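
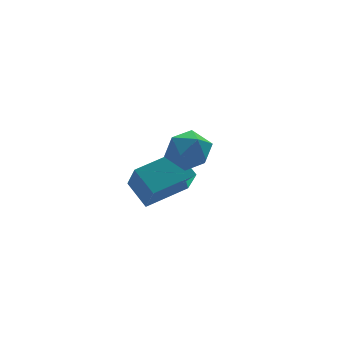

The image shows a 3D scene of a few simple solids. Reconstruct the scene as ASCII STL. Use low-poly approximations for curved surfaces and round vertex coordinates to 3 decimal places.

solid 
facet normal -0.955 -0.221 -0.197
outer loop
vertex -4.181 3.438 0.298
vertex -4.132 4.5 -1.13
vertex -3.792 2.419 -0.446
endloop
endfacet
facet normal -0.028 -0.596 0.802
outer loop
vertex -1.968 2.84 -0.07
vertex -4.181 3.438 0.298
vertex -3.792 2.419 -0.446
endloop
endfacet
facet normal -0.955 -0.221 -0.196
outer loop
vertex -3.792 2.419 -0.446
vertex -4.132 4.5 -1.13
vertex -3.744 3.481 -1.874
endloop
endfacet
facet normal 0.294 -0.772 -0.564
outer loop
vertex -3.744 3.481 -1.874
vertex -1.968 2.84 -0.07
vertex -3.792 2.419 -0.446
endloop
endfacet
facet normal -0.294 0.772 0.564
outer loop
vertex -4.181 3.438 0.298
vertex -2.308 4.921 -0.754
vertex -4.132 4.5 -1.13
endloop
endfacet
facet normal -0.028 -0.596 0.802
outer loop
vertex -2.356 3.859 0.674
vertex -4.181 3.438 0.298
vertex -1.968 2.84 -0.07
endloop
endfacet
facet normal -0.294 0.772 0.564
outer loop
vertex -2.356 3.859 0.674
vertex -2.308 4.921 -0.754
vertex -4.181 3.438 0.298
endloop
endfacet
facet normal 0.028 0.596 -0.802
outer loop
vertex -4.132 4.5 -1.13
vertex -2.308 4.921 -0.754
vertex -3.744 3.481 -1.874
endloop
endfacet
facet normal 0.294 -0.772 -0.564
outer loop
vertex -1.919 3.902 -1.498
vertex -1.968 2.84 -0.07
vertex -3.744 3.481 -1.874
endloop
endfacet
facet normal 0.028 0.596 -0.802
outer loop
vertex -3.744 3.481 -1.874
vertex -2.308 4.921 -0.754
vertex -1.919 3.902 -1.498
endloop
endfacet
facet normal 0.955 0.220 0.197
outer loop
vertex -1.919 3.902 -1.498
vertex -2.356 3.859 0.674
vertex -1.968 2.84 -0.07
endloop
endfacet
facet normal 0.955 0.221 0.197
outer loop
vertex -2.308 4.921 -0.754
vertex -2.356 3.859 0.674
vertex -1.919 3.902 -1.498
endloop
endfacet
facet normal -0.664 0.615 -0.426
outer loop
vertex -3.585 0.119 2.674
vertex -4.253 -0.21 3.24
vertex -3.739 0.526 3.502
endloop
endfacet
facet normal -0.009 0.897 -0.442
outer loop
vertex -3.585 0.119 2.674
vertex -3.739 0.526 3.502
vertex -2.863 0.388 3.205
endloop
endfacet
facet normal 0.417 0.444 -0.793
outer loop
vertex -3.585 0.119 2.674
vertex -2.863 0.388 3.205
vertex -2.835 -0.434 2.759
endloop
endfacet
facet normal 0.026 -0.117 -0.993
outer loop
vertex -3.585 0.119 2.674
vertex -2.835 -0.434 2.759
vertex -3.695 -0.804 2.78
endloop
endfacet
facet normal -0.643 -0.011 -0.766
outer loop
vertex -3.585 0.119 2.674
vertex -3.695 -0.804 2.78
vertex -4.253 -0.21 3.24
endloop
endfacet
facet normal 0.227 0.946 0.230
outer loop
vertex -2.863 0.388 3.205
vertex -3.739 0.526 3.502
vertex -3.085 0.224 4.1
endloop
endfacet
facet normal -0.833 0.491 0.256
outer loop
vertex -3.739 0.526 3.502
vertex -4.253 -0.21 3.24
vertex -3.945 -0.146 4.121
endloop
endfacet
facet normal -0.800 -0.523 -0.294
outer loop
vertex -4.253 -0.21 3.24
vertex -3.695 -0.804 2.78
vertex -3.917 -0.968 3.675
endloop
endfacet
facet normal 0.283 -0.695 -0.661
outer loop
vertex -3.695 -0.804 2.78
vertex -2.835 -0.434 2.759
vertex -3.041 -1.106 3.378
endloop
endfacet
facet normal 0.917 0.214 -0.336
outer loop
vertex -2.835 -0.434 2.759
vertex -2.863 0.388 3.205
vertex -2.527 -0.37 3.64
endloop
endfacet
facet normal -0.026 0.117 0.993
outer loop
vertex -3.195 -0.699 4.206
vertex -3.085 0.224 4.1
vertex -3.945 -0.146 4.121
endloop
endfacet
facet normal -0.417 -0.444 0.793
outer loop
vertex -3.195 -0.699 4.206
vertex -3.945 -0.146 4.121
vertex -3.917 -0.968 3.675
endloop
endfacet
facet normal 0.009 -0.897 0.442
outer loop
vertex -3.195 -0.699 4.206
vertex -3.917 -0.968 3.675
vertex -3.041 -1.106 3.378
endloop
endfacet
facet normal 0.664 -0.615 0.426
outer loop
vertex -3.195 -0.699 4.206
vertex -3.041 -1.106 3.378
vertex -2.527 -0.37 3.64
endloop
endfacet
facet normal 0.643 0.011 0.766
outer loop
vertex -3.195 -0.699 4.206
vertex -2.527 -0.37 3.64
vertex -3.085 0.224 4.1
endloop
endfacet
facet normal -0.283 0.695 0.661
outer loop
vertex -3.945 -0.146 4.121
vertex -3.085 0.224 4.1
vertex -3.739 0.526 3.502
endloop
endfacet
facet normal -0.917 -0.214 0.336
outer loop
vertex -3.917 -0.968 3.675
vertex -3.945 -0.146 4.121
vertex -4.253 -0.21 3.24
endloop
endfacet
facet normal -0.227 -0.946 -0.230
outer loop
vertex -3.041 -1.106 3.378
vertex -3.917 -0.968 3.675
vertex -3.695 -0.804 2.78
endloop
endfacet
facet normal 0.833 -0.491 -0.256
outer loop
vertex -2.527 -0.37 3.64
vertex -3.041 -1.106 3.378
vertex -2.835 -0.434 2.759
endloop
endfacet
facet normal 0.800 0.523 0.294
outer loop
vertex -3.085 0.224 4.1
vertex -2.527 -0.37 3.64
vertex -2.863 0.388 3.205
endloop
endfacet

endsolid


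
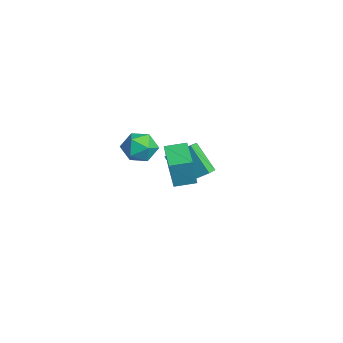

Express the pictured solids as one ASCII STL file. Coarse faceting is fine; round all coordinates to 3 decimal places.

solid 
facet normal -0.984 -0.024 0.177
outer loop
vertex -2.787 0.273 0.204
vertex -2.858 -0.707 -0.322
vertex -2.662 -0.676 0.774
endloop
endfacet
facet normal -0.641 0.331 0.692
outer loop
vertex -2.787 0.273 0.204
vertex -2.662 -0.676 0.774
vertex -1.992 0.191 0.98
endloop
endfacet
facet normal -0.290 0.874 0.389
outer loop
vertex -2.787 0.273 0.204
vertex -1.992 0.191 0.98
vertex -1.774 0.695 0.011
endloop
endfacet
facet normal -0.415 0.854 -0.313
outer loop
vertex -2.787 0.273 0.204
vertex -1.774 0.695 0.011
vertex -2.309 0.14 -0.794
endloop
endfacet
facet normal -0.844 0.300 -0.444
outer loop
vertex -2.787 0.273 0.204
vertex -2.309 0.14 -0.794
vertex -2.858 -0.707 -0.322
endloop
endfacet
facet normal -0.160 -0.109 0.981
outer loop
vertex -1.992 0.191 0.98
vertex -2.662 -0.676 0.774
vertex -1.571 -0.84 0.934
endloop
endfacet
facet normal -0.714 -0.684 0.147
outer loop
vertex -2.662 -0.676 0.774
vertex -2.858 -0.707 -0.322
vertex -2.106 -1.395 0.129
endloop
endfacet
facet normal -0.489 -0.161 -0.858
outer loop
vertex -2.858 -0.707 -0.322
vertex -2.309 0.14 -0.794
vertex -1.888 -0.891 -0.84
endloop
endfacet
facet normal 0.205 0.737 -0.644
outer loop
vertex -2.309 0.14 -0.794
vertex -1.774 0.695 0.011
vertex -1.218 -0.024 -0.634
endloop
endfacet
facet normal 0.409 0.769 0.492
outer loop
vertex -1.774 0.695 0.011
vertex -1.992 0.191 0.98
vertex -1.022 0.007 0.462
endloop
endfacet
facet normal 0.415 -0.854 0.313
outer loop
vertex -1.093 -0.973 -0.064
vertex -1.571 -0.84 0.934
vertex -2.106 -1.395 0.129
endloop
endfacet
facet normal 0.290 -0.874 -0.389
outer loop
vertex -1.093 -0.973 -0.064
vertex -2.106 -1.395 0.129
vertex -1.888 -0.891 -0.84
endloop
endfacet
facet normal 0.641 -0.331 -0.692
outer loop
vertex -1.093 -0.973 -0.064
vertex -1.888 -0.891 -0.84
vertex -1.218 -0.024 -0.634
endloop
endfacet
facet normal 0.984 0.024 -0.177
outer loop
vertex -1.093 -0.973 -0.064
vertex -1.218 -0.024 -0.634
vertex -1.022 0.007 0.462
endloop
endfacet
facet normal 0.844 -0.300 0.444
outer loop
vertex -1.093 -0.973 -0.064
vertex -1.022 0.007 0.462
vertex -1.571 -0.84 0.934
endloop
endfacet
facet normal -0.205 -0.737 0.644
outer loop
vertex -2.106 -1.395 0.129
vertex -1.571 -0.84 0.934
vertex -2.662 -0.676 0.774
endloop
endfacet
facet normal -0.409 -0.769 -0.492
outer loop
vertex -1.888 -0.891 -0.84
vertex -2.106 -1.395 0.129
vertex -2.858 -0.707 -0.322
endloop
endfacet
facet normal 0.160 0.109 -0.981
outer loop
vertex -1.218 -0.024 -0.634
vertex -1.888 -0.891 -0.84
vertex -2.309 0.14 -0.794
endloop
endfacet
facet normal 0.714 0.684 -0.147
outer loop
vertex -1.022 0.007 0.462
vertex -1.218 -0.024 -0.634
vertex -1.774 0.695 0.011
endloop
endfacet
facet normal 0.489 0.161 0.858
outer loop
vertex -1.571 -0.84 0.934
vertex -1.022 0.007 0.462
vertex -1.992 0.191 0.98
endloop
endfacet
facet normal -0.988 0.035 0.148
outer loop
vertex 2.554 0.22 2.622
vertex 2.624 1.414 2.807
vertex 2.31 0.496 0.932
endloop
endfacet
facet normal -0.058 -0.987 -0.153
outer loop
vertex 4.296 0.426 0.633
vertex 2.554 0.22 2.622
vertex 2.31 0.496 0.932
endloop
endfacet
facet normal -0.988 0.034 0.149
outer loop
vertex 2.31 0.496 0.932
vertex 2.624 1.414 2.807
vertex 2.379 1.69 1.116
endloop
endfacet
facet normal -0.142 0.159 -0.977
outer loop
vertex 2.379 1.69 1.116
vertex 4.296 0.426 0.633
vertex 2.31 0.496 0.932
endloop
endfacet
facet normal 0.141 -0.160 0.977
outer loop
vertex 2.554 0.22 2.622
vertex 4.61 1.344 2.508
vertex 2.624 1.414 2.807
endloop
endfacet
facet normal -0.058 -0.987 -0.153
outer loop
vertex 4.541 0.15 2.324
vertex 2.554 0.22 2.622
vertex 4.296 0.426 0.633
endloop
endfacet
facet normal 0.141 -0.159 0.977
outer loop
vertex 4.541 0.15 2.324
vertex 4.61 1.344 2.508
vertex 2.554 0.22 2.622
endloop
endfacet
facet normal 0.058 0.987 0.153
outer loop
vertex 2.624 1.414 2.807
vertex 4.61 1.344 2.508
vertex 2.379 1.69 1.116
endloop
endfacet
facet normal -0.141 0.160 -0.977
outer loop
vertex 4.366 1.62 0.818
vertex 4.296 0.426 0.633
vertex 2.379 1.69 1.116
endloop
endfacet
facet normal 0.058 0.987 0.153
outer loop
vertex 2.379 1.69 1.116
vertex 4.61 1.344 2.508
vertex 4.366 1.62 0.818
endloop
endfacet
facet normal 0.988 -0.035 -0.149
outer loop
vertex 4.366 1.62 0.818
vertex 4.541 0.15 2.324
vertex 4.296 0.426 0.633
endloop
endfacet
facet normal 0.988 -0.034 -0.148
outer loop
vertex 4.61 1.344 2.508
vertex 4.541 0.15 2.324
vertex 4.366 1.62 0.818
endloop
endfacet
facet normal -0.497 -0.396 0.772
outer loop
vertex -2.974 2.631 -0.704
vertex -3.635 3.097 -0.89
vertex -3.608 1.294 -1.798
endloop
endfacet
facet normal 0.797 -0.561 0.224
outer loop
vertex -2.545 2.143 -3.45
vertex -2.974 2.631 -0.704
vertex -3.608 1.294 -1.798
endloop
endfacet
facet normal -0.497 -0.396 0.772
outer loop
vertex -3.608 1.294 -1.798
vertex -3.635 3.097 -0.89
vertex -4.269 1.76 -1.984
endloop
endfacet
facet normal -0.345 -0.726 -0.595
outer loop
vertex -4.269 1.76 -1.984
vertex -2.545 2.143 -3.45
vertex -3.608 1.294 -1.798
endloop
endfacet
facet normal 0.345 0.726 0.595
outer loop
vertex -2.974 2.631 -0.704
vertex -2.572 3.946 -2.542
vertex -3.635 3.097 -0.89
endloop
endfacet
facet normal 0.797 -0.561 0.224
outer loop
vertex -1.911 3.48 -2.356
vertex -2.974 2.631 -0.704
vertex -2.545 2.143 -3.45
endloop
endfacet
facet normal 0.345 0.726 0.595
outer loop
vertex -1.911 3.48 -2.356
vertex -2.572 3.946 -2.542
vertex -2.974 2.631 -0.704
endloop
endfacet
facet normal -0.797 0.561 -0.224
outer loop
vertex -3.635 3.097 -0.89
vertex -2.572 3.946 -2.542
vertex -4.269 1.76 -1.984
endloop
endfacet
facet normal -0.345 -0.726 -0.595
outer loop
vertex -3.206 2.609 -3.636
vertex -2.545 2.143 -3.45
vertex -4.269 1.76 -1.984
endloop
endfacet
facet normal -0.797 0.561 -0.224
outer loop
vertex -4.269 1.76 -1.984
vertex -2.572 3.946 -2.542
vertex -3.206 2.609 -3.636
endloop
endfacet
facet normal 0.497 0.396 -0.772
outer loop
vertex -3.206 2.609 -3.636
vertex -1.911 3.48 -2.356
vertex -2.545 2.143 -3.45
endloop
endfacet
facet normal 0.497 0.396 -0.772
outer loop
vertex -2.572 3.946 -2.542
vertex -1.911 3.48 -2.356
vertex -3.206 2.609 -3.636
endloop
endfacet

endsolid


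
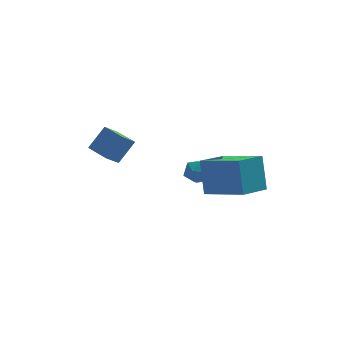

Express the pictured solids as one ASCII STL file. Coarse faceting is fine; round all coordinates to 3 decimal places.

solid 
facet normal -0.691 0.640 -0.337
outer loop
vertex 1.015 -1.713 -1.263
vertex 2.213 -0.646 -1.693
vertex 1.108 -2.486 -2.919
endloop
endfacet
facet normal -0.721 -0.642 0.259
outer loop
vertex 2.607 -3.874 -2.187
vertex 1.015 -1.713 -1.263
vertex 1.108 -2.486 -2.919
endloop
endfacet
facet normal -0.691 0.640 -0.337
outer loop
vertex 1.108 -2.486 -2.919
vertex 2.213 -0.646 -1.693
vertex 2.306 -1.419 -3.349
endloop
endfacet
facet normal 0.051 -0.422 -0.905
outer loop
vertex 2.306 -1.419 -3.349
vertex 2.607 -3.874 -2.187
vertex 1.108 -2.486 -2.919
endloop
endfacet
facet normal -0.051 0.422 0.905
outer loop
vertex 1.015 -1.713 -1.263
vertex 3.712 -2.034 -0.961
vertex 2.213 -0.646 -1.693
endloop
endfacet
facet normal -0.721 -0.642 0.259
outer loop
vertex 2.514 -3.101 -0.531
vertex 1.015 -1.713 -1.263
vertex 2.607 -3.874 -2.187
endloop
endfacet
facet normal -0.051 0.422 0.905
outer loop
vertex 2.514 -3.101 -0.531
vertex 3.712 -2.034 -0.961
vertex 1.015 -1.713 -1.263
endloop
endfacet
facet normal 0.721 0.642 -0.259
outer loop
vertex 2.213 -0.646 -1.693
vertex 3.712 -2.034 -0.961
vertex 2.306 -1.419 -3.349
endloop
endfacet
facet normal 0.051 -0.422 -0.905
outer loop
vertex 3.805 -2.807 -2.617
vertex 2.607 -3.874 -2.187
vertex 2.306 -1.419 -3.349
endloop
endfacet
facet normal 0.721 0.642 -0.259
outer loop
vertex 2.306 -1.419 -3.349
vertex 3.712 -2.034 -0.961
vertex 3.805 -2.807 -2.617
endloop
endfacet
facet normal 0.691 -0.640 0.337
outer loop
vertex 3.805 -2.807 -2.617
vertex 2.514 -3.101 -0.531
vertex 2.607 -3.874 -2.187
endloop
endfacet
facet normal 0.691 -0.640 0.337
outer loop
vertex 3.712 -2.034 -0.961
vertex 2.514 -3.101 -0.531
vertex 3.805 -2.807 -2.617
endloop
endfacet
facet normal -0.553 0.829 0.078
outer loop
vertex -2.832 1.983 -0.983
vertex -2.228 2.445 -1.616
vertex -3.62 1.557 -2.045
endloop
endfacet
facet normal -0.610 -0.467 0.640
outer loop
vertex -2.912 0.495 -2.144
vertex -2.832 1.983 -0.983
vertex -3.62 1.557 -2.045
endloop
endfacet
facet normal -0.553 0.830 0.078
outer loop
vertex -3.62 1.557 -2.045
vertex -2.228 2.445 -1.616
vertex -3.016 2.019 -2.679
endloop
endfacet
facet normal -0.567 -0.307 -0.764
outer loop
vertex -3.016 2.019 -2.679
vertex -2.912 0.495 -2.144
vertex -3.62 1.557 -2.045
endloop
endfacet
facet normal 0.567 0.307 0.765
outer loop
vertex -2.832 1.983 -0.983
vertex -1.52 1.383 -1.715
vertex -2.228 2.445 -1.616
endloop
endfacet
facet normal -0.611 -0.466 0.640
outer loop
vertex -2.124 0.921 -1.081
vertex -2.832 1.983 -0.983
vertex -2.912 0.495 -2.144
endloop
endfacet
facet normal 0.567 0.307 0.764
outer loop
vertex -2.124 0.921 -1.081
vertex -1.52 1.383 -1.715
vertex -2.832 1.983 -0.983
endloop
endfacet
facet normal 0.611 0.467 -0.640
outer loop
vertex -2.228 2.445 -1.616
vertex -1.52 1.383 -1.715
vertex -3.016 2.019 -2.679
endloop
endfacet
facet normal -0.567 -0.307 -0.765
outer loop
vertex -2.308 0.957 -2.777
vertex -2.912 0.495 -2.144
vertex -3.016 2.019 -2.679
endloop
endfacet
facet normal 0.611 0.466 -0.640
outer loop
vertex -3.016 2.019 -2.679
vertex -1.52 1.383 -1.715
vertex -2.308 0.957 -2.777
endloop
endfacet
facet normal 0.553 -0.829 -0.078
outer loop
vertex -2.308 0.957 -2.777
vertex -2.124 0.921 -1.081
vertex -2.912 0.495 -2.144
endloop
endfacet
facet normal 0.553 -0.830 -0.078
outer loop
vertex -1.52 1.383 -1.715
vertex -2.124 0.921 -1.081
vertex -2.308 0.957 -2.777
endloop
endfacet
facet normal -0.061 0.470 0.881
outer loop
vertex 1.388 0.847 -2.862
vertex 0.756 0.48 -2.71
vertex 1.413 0.189 -2.509
endloop
endfacet
facet normal 0.618 0.390 0.682
outer loop
vertex 1.388 0.847 -2.862
vertex 1.413 0.189 -2.509
vertex 1.908 0.344 -3.046
endloop
endfacet
facet normal 0.703 0.709 0.048
outer loop
vertex 1.388 0.847 -2.862
vertex 1.908 0.344 -3.046
vertex 1.555 0.73 -3.58
endloop
endfacet
facet normal 0.075 0.987 -0.143
outer loop
vertex 1.388 0.847 -2.862
vertex 1.555 0.73 -3.58
vertex 0.843 0.814 -3.372
endloop
endfacet
facet normal -0.398 0.839 0.371
outer loop
vertex 1.388 0.847 -2.862
vertex 0.843 0.814 -3.372
vertex 0.756 0.48 -2.71
endloop
endfacet
facet normal 0.742 -0.307 0.596
outer loop
vertex 1.908 0.344 -3.046
vertex 1.413 0.189 -2.509
vertex 1.597 -0.334 -3.008
endloop
endfacet
facet normal -0.359 -0.176 0.917
outer loop
vertex 1.413 0.189 -2.509
vertex 0.756 0.48 -2.71
vertex 0.885 -0.25 -2.8
endloop
endfacet
facet normal -0.903 0.419 0.093
outer loop
vertex 0.756 0.48 -2.71
vertex 0.843 0.814 -3.372
vertex 0.532 0.136 -3.334
endloop
endfacet
facet normal -0.139 0.658 -0.740
outer loop
vertex 0.843 0.814 -3.372
vertex 1.555 0.73 -3.58
vertex 1.027 0.291 -3.871
endloop
endfacet
facet normal 0.878 0.208 -0.430
outer loop
vertex 1.555 0.73 -3.58
vertex 1.908 0.344 -3.046
vertex 1.684 -0.0 -3.67
endloop
endfacet
facet normal -0.075 -0.987 0.143
outer loop
vertex 1.052 -0.367 -3.518
vertex 1.597 -0.334 -3.008
vertex 0.885 -0.25 -2.8
endloop
endfacet
facet normal -0.703 -0.709 -0.048
outer loop
vertex 1.052 -0.367 -3.518
vertex 0.885 -0.25 -2.8
vertex 0.532 0.136 -3.334
endloop
endfacet
facet normal -0.618 -0.390 -0.682
outer loop
vertex 1.052 -0.367 -3.518
vertex 0.532 0.136 -3.334
vertex 1.027 0.291 -3.871
endloop
endfacet
facet normal 0.061 -0.470 -0.881
outer loop
vertex 1.052 -0.367 -3.518
vertex 1.027 0.291 -3.871
vertex 1.684 -0.0 -3.67
endloop
endfacet
facet normal 0.398 -0.839 -0.371
outer loop
vertex 1.052 -0.367 -3.518
vertex 1.684 -0.0 -3.67
vertex 1.597 -0.334 -3.008
endloop
endfacet
facet normal 0.139 -0.658 0.740
outer loop
vertex 0.885 -0.25 -2.8
vertex 1.597 -0.334 -3.008
vertex 1.413 0.189 -2.509
endloop
endfacet
facet normal -0.878 -0.208 0.430
outer loop
vertex 0.532 0.136 -3.334
vertex 0.885 -0.25 -2.8
vertex 0.756 0.48 -2.71
endloop
endfacet
facet normal -0.742 0.307 -0.596
outer loop
vertex 1.027 0.291 -3.871
vertex 0.532 0.136 -3.334
vertex 0.843 0.814 -3.372
endloop
endfacet
facet normal 0.359 0.176 -0.917
outer loop
vertex 1.684 -0.0 -3.67
vertex 1.027 0.291 -3.871
vertex 1.555 0.73 -3.58
endloop
endfacet
facet normal 0.903 -0.419 -0.093
outer loop
vertex 1.597 -0.334 -3.008
vertex 1.684 -0.0 -3.67
vertex 1.908 0.344 -3.046
endloop
endfacet

endsolid


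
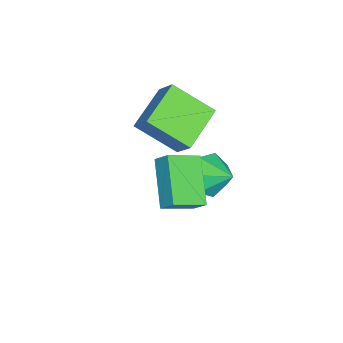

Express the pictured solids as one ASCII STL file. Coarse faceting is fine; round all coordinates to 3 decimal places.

solid 
facet normal -0.334 -0.813 -0.478
outer loop
vertex -2.217 1.64 -0.444
vertex -2.859 2.186 -0.924
vertex -1.95 1.96 -1.175
endloop
endfacet
facet normal 0.913 0.125 0.388
outer loop
vertex -2.217 1.64 -0.444
vertex -1.95 1.96 -1.175
vertex -2.461 3.154 -0.356
endloop
endfacet
facet normal -0.334 -0.813 -0.478
outer loop
vertex -1.95 1.96 -1.175
vertex -2.859 2.186 -0.924
vertex -2.367 2.45 -1.717
endloop
endfacet
facet normal 0.844 0.498 -0.199
outer loop
vertex -1.95 1.96 -1.175
vertex -2.367 2.45 -1.717
vertex -2.461 3.154 -0.356
endloop
endfacet
facet normal -0.334 -0.812 -0.478
outer loop
vertex -2.367 2.45 -1.717
vertex -2.859 2.186 -0.924
vertex -3.155 2.742 -1.662
endloop
endfacet
facet normal 0.288 0.858 -0.424
outer loop
vertex -2.367 2.45 -1.717
vertex -3.155 2.742 -1.662
vertex -2.461 3.154 -0.356
endloop
endfacet
facet normal -0.334 -0.812 -0.478
outer loop
vertex -3.155 2.742 -1.662
vertex -2.859 2.186 -0.924
vertex -3.72 2.615 -1.051
endloop
endfacet
facet normal -0.336 0.935 -0.116
outer loop
vertex -3.155 2.742 -1.662
vertex -3.72 2.615 -1.051
vertex -2.461 3.154 -0.356
endloop
endfacet
facet normal -0.335 -0.813 -0.477
outer loop
vertex -3.72 2.615 -1.051
vertex -2.859 2.186 -0.924
vertex -3.636 2.166 -0.345
endloop
endfacet
facet normal -0.558 0.669 0.492
outer loop
vertex -3.72 2.615 -1.051
vertex -3.636 2.166 -0.345
vertex -2.461 3.154 -0.356
endloop
endfacet
facet normal -0.335 -0.813 -0.477
outer loop
vertex -3.636 2.166 -0.345
vertex -2.859 2.186 -0.924
vertex -2.968 1.732 -0.074
endloop
endfacet
facet normal -0.212 0.262 0.942
outer loop
vertex -3.636 2.166 -0.345
vertex -2.968 1.732 -0.074
vertex -2.461 3.154 -0.356
endloop
endfacet
facet normal -0.335 -0.813 -0.477
outer loop
vertex -2.968 1.732 -0.074
vertex -2.859 2.186 -0.924
vertex -2.217 1.64 -0.444
endloop
endfacet
facet normal 0.444 0.019 0.896
outer loop
vertex -2.968 1.732 -0.074
vertex -2.217 1.64 -0.444
vertex -2.461 3.154 -0.356
endloop
endfacet
facet normal -0.413 -0.518 -0.749
outer loop
vertex -1.518 -0.299 2.658
vertex -3.257 0.141 3.313
vertex -1.527 1.307 1.553
endloop
endfacet
facet normal 0.911 -0.231 -0.343
outer loop
vertex -1.023 1.939 2.467
vertex -1.518 -0.299 2.658
vertex -1.527 1.307 1.553
endloop
endfacet
facet normal -0.413 -0.517 -0.749
outer loop
vertex -1.527 1.307 1.553
vertex -3.257 0.141 3.313
vertex -3.266 1.748 2.208
endloop
endfacet
facet normal -0.005 0.824 -0.567
outer loop
vertex -3.266 1.748 2.208
vertex -1.023 1.939 2.467
vertex -1.527 1.307 1.553
endloop
endfacet
facet normal 0.005 -0.824 0.567
outer loop
vertex -1.518 -0.299 2.658
vertex -2.753 0.773 4.227
vertex -3.257 0.141 3.313
endloop
endfacet
facet normal 0.911 -0.231 -0.343
outer loop
vertex -1.014 0.332 3.572
vertex -1.518 -0.299 2.658
vertex -1.023 1.939 2.467
endloop
endfacet
facet normal 0.004 -0.824 0.566
outer loop
vertex -1.014 0.332 3.572
vertex -2.753 0.773 4.227
vertex -1.518 -0.299 2.658
endloop
endfacet
facet normal -0.911 0.231 0.343
outer loop
vertex -3.257 0.141 3.313
vertex -2.753 0.773 4.227
vertex -3.266 1.748 2.208
endloop
endfacet
facet normal -0.005 0.824 -0.566
outer loop
vertex -2.762 2.379 3.122
vertex -1.023 1.939 2.467
vertex -3.266 1.748 2.208
endloop
endfacet
facet normal -0.911 0.231 0.343
outer loop
vertex -3.266 1.748 2.208
vertex -2.753 0.773 4.227
vertex -2.762 2.379 3.122
endloop
endfacet
facet normal 0.413 0.518 0.749
outer loop
vertex -2.762 2.379 3.122
vertex -1.014 0.332 3.572
vertex -1.023 1.939 2.467
endloop
endfacet
facet normal 0.413 0.518 0.749
outer loop
vertex -2.753 0.773 4.227
vertex -1.014 0.332 3.572
vertex -2.762 2.379 3.122
endloop
endfacet
facet normal -0.765 -0.324 0.556
outer loop
vertex 0.247 1.467 3.158
vertex -0.571 2.422 2.588
vertex 0.044 0.944 2.574
endloop
endfacet
facet normal 0.592 -0.692 0.413
outer loop
vertex 1.591 1.598 1.452
vertex 0.247 1.467 3.158
vertex 0.044 0.944 2.574
endloop
endfacet
facet normal -0.765 -0.324 0.556
outer loop
vertex 0.044 0.944 2.574
vertex -0.571 2.422 2.588
vertex -0.774 1.899 2.004
endloop
endfacet
facet normal -0.251 -0.645 -0.722
outer loop
vertex -0.774 1.899 2.004
vertex 1.591 1.598 1.452
vertex 0.044 0.944 2.574
endloop
endfacet
facet normal 0.251 0.645 0.722
outer loop
vertex 0.247 1.467 3.158
vertex 0.976 3.076 1.466
vertex -0.571 2.422 2.588
endloop
endfacet
facet normal 0.592 -0.692 0.413
outer loop
vertex 1.794 2.121 2.036
vertex 0.247 1.467 3.158
vertex 1.591 1.598 1.452
endloop
endfacet
facet normal 0.251 0.645 0.722
outer loop
vertex 1.794 2.121 2.036
vertex 0.976 3.076 1.466
vertex 0.247 1.467 3.158
endloop
endfacet
facet normal -0.592 0.692 -0.413
outer loop
vertex -0.571 2.422 2.588
vertex 0.976 3.076 1.466
vertex -0.774 1.899 2.004
endloop
endfacet
facet normal -0.251 -0.645 -0.722
outer loop
vertex 0.773 2.553 0.882
vertex 1.591 1.598 1.452
vertex -0.774 1.899 2.004
endloop
endfacet
facet normal -0.592 0.692 -0.413
outer loop
vertex -0.774 1.899 2.004
vertex 0.976 3.076 1.466
vertex 0.773 2.553 0.882
endloop
endfacet
facet normal 0.765 0.324 -0.556
outer loop
vertex 0.773 2.553 0.882
vertex 1.794 2.121 2.036
vertex 1.591 1.598 1.452
endloop
endfacet
facet normal 0.765 0.324 -0.556
outer loop
vertex 0.976 3.076 1.466
vertex 1.794 2.121 2.036
vertex 0.773 2.553 0.882
endloop
endfacet

endsolid


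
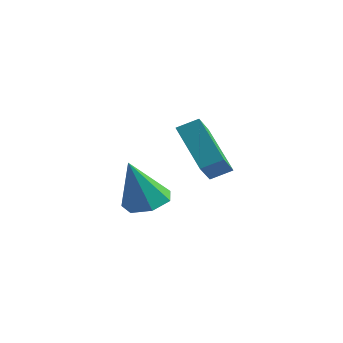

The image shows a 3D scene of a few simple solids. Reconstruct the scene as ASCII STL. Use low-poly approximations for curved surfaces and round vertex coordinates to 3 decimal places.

solid 
facet normal -0.718 0.276 0.639
outer loop
vertex 0.967 0.031 2.585
vertex 0.597 1.009 1.746
vertex 0.398 -0.525 2.186
endloop
endfacet
facet normal 0.275 -0.730 0.626
outer loop
vertex 1.963 -1.129 0.794
vertex 0.967 0.031 2.585
vertex 0.398 -0.525 2.186
endloop
endfacet
facet normal -0.718 0.276 0.639
outer loop
vertex 0.398 -0.525 2.186
vertex 0.597 1.009 1.746
vertex 0.028 0.452 1.348
endloop
endfacet
facet normal -0.639 -0.626 -0.447
outer loop
vertex 0.028 0.452 1.348
vertex 1.963 -1.129 0.794
vertex 0.398 -0.525 2.186
endloop
endfacet
facet normal 0.639 0.626 0.447
outer loop
vertex 0.967 0.031 2.585
vertex 2.162 0.405 0.354
vertex 0.597 1.009 1.746
endloop
endfacet
facet normal 0.276 -0.729 0.626
outer loop
vertex 2.532 -0.572 1.192
vertex 0.967 0.031 2.585
vertex 1.963 -1.129 0.794
endloop
endfacet
facet normal 0.639 0.626 0.447
outer loop
vertex 2.532 -0.572 1.192
vertex 2.162 0.405 0.354
vertex 0.967 0.031 2.585
endloop
endfacet
facet normal -0.276 0.729 -0.626
outer loop
vertex 0.597 1.009 1.746
vertex 2.162 0.405 0.354
vertex 0.028 0.452 1.348
endloop
endfacet
facet normal -0.639 -0.626 -0.447
outer loop
vertex 1.593 -0.151 -0.045
vertex 1.963 -1.129 0.794
vertex 0.028 0.452 1.348
endloop
endfacet
facet normal -0.275 0.730 -0.625
outer loop
vertex 0.028 0.452 1.348
vertex 2.162 0.405 0.354
vertex 1.593 -0.151 -0.045
endloop
endfacet
facet normal 0.718 -0.277 -0.639
outer loop
vertex 1.593 -0.151 -0.045
vertex 2.532 -0.572 1.192
vertex 1.963 -1.129 0.794
endloop
endfacet
facet normal 0.718 -0.276 -0.639
outer loop
vertex 2.162 0.405 0.354
vertex 2.532 -0.572 1.192
vertex 1.593 -0.151 -0.045
endloop
endfacet
facet normal 0.104 0.345 -0.933
outer loop
vertex -1.418 1.332 -2.237
vertex -2.356 1.156 -2.407
vertex -1.945 1.964 -2.062
endloop
endfacet
facet normal 0.678 0.394 0.620
outer loop
vertex -1.418 1.332 -2.237
vertex -1.945 1.964 -2.062
vertex -2.584 0.404 -0.373
endloop
endfacet
facet normal 0.104 0.346 -0.933
outer loop
vertex -1.945 1.964 -2.062
vertex -2.356 1.156 -2.407
vertex -2.782 1.988 -2.146
endloop
endfacet
facet normal -0.046 0.742 0.668
outer loop
vertex -1.945 1.964 -2.062
vertex -2.782 1.988 -2.146
vertex -2.584 0.404 -0.373
endloop
endfacet
facet normal 0.104 0.346 -0.932
outer loop
vertex -2.782 1.988 -2.146
vertex -2.356 1.156 -2.407
vertex -3.299 1.386 -2.427
endloop
endfacet
facet normal -0.765 0.435 0.474
outer loop
vertex -2.782 1.988 -2.146
vertex -3.299 1.386 -2.427
vertex -2.584 0.404 -0.373
endloop
endfacet
facet normal 0.104 0.345 -0.933
outer loop
vertex -3.299 1.386 -2.427
vertex -2.356 1.156 -2.407
vertex -3.106 0.611 -2.692
endloop
endfacet
facet normal -0.937 -0.296 0.184
outer loop
vertex -3.299 1.386 -2.427
vertex -3.106 0.611 -2.692
vertex -2.584 0.404 -0.373
endloop
endfacet
facet normal 0.104 0.345 -0.933
outer loop
vertex -3.106 0.611 -2.692
vertex -2.356 1.156 -2.407
vertex -2.348 0.246 -2.743
endloop
endfacet
facet normal -0.433 -0.901 0.017
outer loop
vertex -3.106 0.611 -2.692
vertex -2.348 0.246 -2.743
vertex -2.584 0.404 -0.373
endloop
endfacet
facet normal 0.104 0.345 -0.933
outer loop
vertex -2.348 0.246 -2.743
vertex -2.356 1.156 -2.407
vertex -1.597 0.568 -2.54
endloop
endfacet
facet normal 0.370 -0.924 0.098
outer loop
vertex -2.348 0.246 -2.743
vertex -1.597 0.568 -2.54
vertex -2.584 0.404 -0.373
endloop
endfacet
facet normal 0.104 0.345 -0.933
outer loop
vertex -1.597 0.568 -2.54
vertex -2.356 1.156 -2.407
vertex -1.418 1.332 -2.237
endloop
endfacet
facet normal 0.863 -0.348 0.367
outer loop
vertex -1.597 0.568 -2.54
vertex -1.418 1.332 -2.237
vertex -2.584 0.404 -0.373
endloop
endfacet

endsolid


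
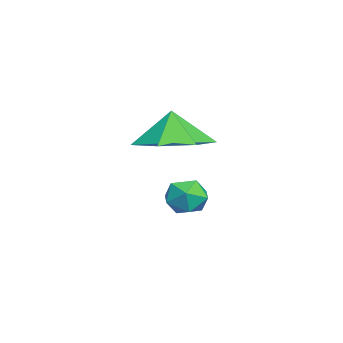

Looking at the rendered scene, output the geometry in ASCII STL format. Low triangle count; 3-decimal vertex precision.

solid 
facet normal -0.630 0.432 0.645
outer loop
vertex -1.746 -2.077 -3.571
vertex -1.89 -2.671 -3.314
vertex -1.39 -2.314 -3.065
endloop
endfacet
facet normal -0.096 0.874 0.477
outer loop
vertex -1.746 -2.077 -3.571
vertex -1.39 -2.314 -3.065
vertex -1.088 -2.006 -3.568
endloop
endfacet
facet normal -0.103 0.967 -0.231
outer loop
vertex -1.746 -2.077 -3.571
vertex -1.088 -2.006 -3.568
vertex -1.4 -2.173 -4.128
endloop
endfacet
facet normal -0.641 0.583 -0.499
outer loop
vertex -1.746 -2.077 -3.571
vertex -1.4 -2.173 -4.128
vertex -1.896 -2.584 -3.971
endloop
endfacet
facet normal -0.967 0.253 0.042
outer loop
vertex -1.746 -2.077 -3.571
vertex -1.896 -2.584 -3.971
vertex -1.89 -2.671 -3.314
endloop
endfacet
facet normal 0.518 0.555 0.651
outer loop
vertex -1.088 -2.006 -3.568
vertex -1.39 -2.314 -3.065
vertex -0.824 -2.556 -3.309
endloop
endfacet
facet normal -0.346 -0.160 0.924
outer loop
vertex -1.39 -2.314 -3.065
vertex -1.89 -2.671 -3.314
vertex -1.32 -2.967 -3.152
endloop
endfacet
facet normal -0.891 -0.452 -0.052
outer loop
vertex -1.89 -2.671 -3.314
vertex -1.896 -2.584 -3.971
vertex -1.632 -3.134 -3.712
endloop
endfacet
facet normal -0.364 0.085 -0.928
outer loop
vertex -1.896 -2.584 -3.971
vertex -1.4 -2.173 -4.128
vertex -1.33 -2.826 -4.215
endloop
endfacet
facet normal 0.507 0.707 -0.493
outer loop
vertex -1.4 -2.173 -4.128
vertex -1.088 -2.006 -3.568
vertex -0.83 -2.469 -3.966
endloop
endfacet
facet normal 0.641 -0.583 0.499
outer loop
vertex -0.974 -3.063 -3.709
vertex -0.824 -2.556 -3.309
vertex -1.32 -2.967 -3.152
endloop
endfacet
facet normal 0.103 -0.967 0.231
outer loop
vertex -0.974 -3.063 -3.709
vertex -1.32 -2.967 -3.152
vertex -1.632 -3.134 -3.712
endloop
endfacet
facet normal 0.096 -0.874 -0.477
outer loop
vertex -0.974 -3.063 -3.709
vertex -1.632 -3.134 -3.712
vertex -1.33 -2.826 -4.215
endloop
endfacet
facet normal 0.630 -0.432 -0.645
outer loop
vertex -0.974 -3.063 -3.709
vertex -1.33 -2.826 -4.215
vertex -0.83 -2.469 -3.966
endloop
endfacet
facet normal 0.967 -0.253 -0.042
outer loop
vertex -0.974 -3.063 -3.709
vertex -0.83 -2.469 -3.966
vertex -0.824 -2.556 -3.309
endloop
endfacet
facet normal 0.364 -0.085 0.928
outer loop
vertex -1.32 -2.967 -3.152
vertex -0.824 -2.556 -3.309
vertex -1.39 -2.314 -3.065
endloop
endfacet
facet normal -0.507 -0.707 0.493
outer loop
vertex -1.632 -3.134 -3.712
vertex -1.32 -2.967 -3.152
vertex -1.89 -2.671 -3.314
endloop
endfacet
facet normal -0.518 -0.555 -0.651
outer loop
vertex -1.33 -2.826 -4.215
vertex -1.632 -3.134 -3.712
vertex -1.896 -2.584 -3.971
endloop
endfacet
facet normal 0.346 0.160 -0.924
outer loop
vertex -0.83 -2.469 -3.966
vertex -1.33 -2.826 -4.215
vertex -1.4 -2.173 -4.128
endloop
endfacet
facet normal 0.891 0.452 0.052
outer loop
vertex -0.824 -2.556 -3.309
vertex -0.83 -2.469 -3.966
vertex -1.088 -2.006 -3.568
endloop
endfacet
facet normal 0.231 0.046 -0.972
outer loop
vertex 1.698 -3.113 -0.823
vertex 0.698 -2.807 -1.046
vertex 1.546 -2.197 -0.816
endloop
endfacet
facet normal 0.539 0.083 0.838
outer loop
vertex 1.698 -3.113 -0.823
vertex 1.546 -2.197 -0.816
vertex 0.462 -2.853 -0.054
endloop
endfacet
facet normal 0.231 0.046 -0.972
outer loop
vertex 1.546 -2.197 -0.816
vertex 0.698 -2.807 -1.046
vertex 0.755 -1.74 -0.982
endloop
endfacet
facet normal 0.184 0.601 0.778
outer loop
vertex 1.546 -2.197 -0.816
vertex 0.755 -1.74 -0.982
vertex 0.462 -2.853 -0.054
endloop
endfacet
facet normal 0.230 0.046 -0.972
outer loop
vertex 0.755 -1.74 -0.982
vertex 0.698 -2.807 -1.046
vertex -0.079 -2.087 -1.196
endloop
endfacet
facet normal -0.430 0.642 0.635
outer loop
vertex 0.755 -1.74 -0.982
vertex -0.079 -2.087 -1.196
vertex 0.462 -2.853 -0.054
endloop
endfacet
facet normal 0.230 0.046 -0.972
outer loop
vertex -0.079 -2.087 -1.196
vertex 0.698 -2.807 -1.046
vertex -0.329 -2.975 -1.297
endloop
endfacet
facet normal -0.838 0.177 0.516
outer loop
vertex -0.079 -2.087 -1.196
vertex -0.329 -2.975 -1.297
vertex 0.462 -2.853 -0.054
endloop
endfacet
facet normal 0.230 0.045 -0.972
outer loop
vertex -0.329 -2.975 -1.297
vertex 0.698 -2.807 -1.046
vertex 0.195 -3.737 -1.208
endloop
endfacet
facet normal -0.735 -0.446 0.511
outer loop
vertex -0.329 -2.975 -1.297
vertex 0.195 -3.737 -1.208
vertex 0.462 -2.853 -0.054
endloop
endfacet
facet normal 0.230 0.045 -0.972
outer loop
vertex 0.195 -3.737 -1.208
vertex 0.698 -2.807 -1.046
vertex 1.097 -3.799 -0.997
endloop
endfacet
facet normal -0.198 -0.755 0.625
outer loop
vertex 0.195 -3.737 -1.208
vertex 1.097 -3.799 -0.997
vertex 0.462 -2.853 -0.054
endloop
endfacet
facet normal 0.230 0.045 -0.972
outer loop
vertex 1.097 -3.799 -0.997
vertex 0.698 -2.807 -1.046
vertex 1.698 -3.113 -0.823
endloop
endfacet
facet normal 0.370 -0.519 0.770
outer loop
vertex 1.097 -3.799 -0.997
vertex 1.698 -3.113 -0.823
vertex 0.462 -2.853 -0.054
endloop
endfacet

endsolid


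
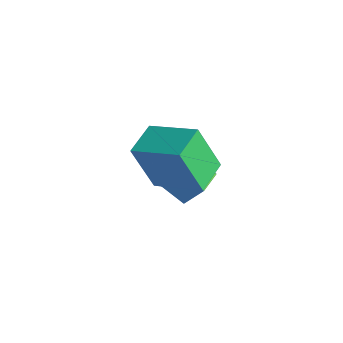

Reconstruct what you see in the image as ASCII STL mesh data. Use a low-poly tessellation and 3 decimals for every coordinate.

solid 
facet normal -0.713 0.693 0.110
outer loop
vertex 1.201 0.913 2.167
vertex 2.615 2.24 2.975
vertex 1.607 1.63 0.279
endloop
endfacet
facet normal -0.673 -0.632 -0.385
outer loop
vertex 2.605 0.66 0.125
vertex 1.201 0.913 2.167
vertex 1.607 1.63 0.279
endloop
endfacet
facet normal -0.713 0.692 0.110
outer loop
vertex 1.607 1.63 0.279
vertex 2.615 2.24 2.975
vertex 3.02 2.957 1.086
endloop
endfacet
facet normal 0.197 0.348 -0.917
outer loop
vertex 3.02 2.957 1.086
vertex 2.605 0.66 0.125
vertex 1.607 1.63 0.279
endloop
endfacet
facet normal -0.197 -0.348 0.917
outer loop
vertex 1.201 0.913 2.167
vertex 3.613 1.27 2.821
vertex 2.615 2.24 2.975
endloop
endfacet
facet normal -0.673 -0.632 -0.384
outer loop
vertex 2.2 -0.057 2.014
vertex 1.201 0.913 2.167
vertex 2.605 0.66 0.125
endloop
endfacet
facet normal -0.197 -0.348 0.917
outer loop
vertex 2.2 -0.057 2.014
vertex 3.613 1.27 2.821
vertex 1.201 0.913 2.167
endloop
endfacet
facet normal 0.673 0.632 0.384
outer loop
vertex 2.615 2.24 2.975
vertex 3.613 1.27 2.821
vertex 3.02 2.957 1.086
endloop
endfacet
facet normal 0.197 0.348 -0.917
outer loop
vertex 4.019 1.987 0.933
vertex 2.605 0.66 0.125
vertex 3.02 2.957 1.086
endloop
endfacet
facet normal 0.673 0.632 0.385
outer loop
vertex 3.02 2.957 1.086
vertex 3.613 1.27 2.821
vertex 4.019 1.987 0.933
endloop
endfacet
facet normal 0.713 -0.693 -0.110
outer loop
vertex 4.019 1.987 0.933
vertex 2.2 -0.057 2.014
vertex 2.605 0.66 0.125
endloop
endfacet
facet normal 0.713 -0.693 -0.110
outer loop
vertex 3.613 1.27 2.821
vertex 2.2 -0.057 2.014
vertex 4.019 1.987 0.933
endloop
endfacet
facet normal -0.335 -0.456 -0.825
outer loop
vertex 0.33 1.087 -1.879
vertex -0.494 1.827 -1.953
vertex 1.362 2.137 -2.879
endloop
endfacet
facet normal 0.743 -0.666 0.067
outer loop
vertex 1.814 2.753 -1.767
vertex 0.33 1.087 -1.879
vertex 1.362 2.137 -2.879
endloop
endfacet
facet normal -0.335 -0.457 -0.824
outer loop
vertex 1.362 2.137 -2.879
vertex -0.494 1.827 -1.953
vertex 0.538 2.876 -2.954
endloop
endfacet
facet normal 0.580 0.590 -0.562
outer loop
vertex 0.538 2.876 -2.954
vertex 1.814 2.753 -1.767
vertex 1.362 2.137 -2.879
endloop
endfacet
facet normal -0.580 -0.590 0.562
outer loop
vertex 0.33 1.087 -1.879
vertex -0.042 2.443 -0.841
vertex -0.494 1.827 -1.953
endloop
endfacet
facet normal 0.743 -0.666 0.068
outer loop
vertex 0.782 1.704 -0.766
vertex 0.33 1.087 -1.879
vertex 1.814 2.753 -1.767
endloop
endfacet
facet normal -0.580 -0.590 0.562
outer loop
vertex 0.782 1.704 -0.766
vertex -0.042 2.443 -0.841
vertex 0.33 1.087 -1.879
endloop
endfacet
facet normal -0.743 0.666 -0.067
outer loop
vertex -0.494 1.827 -1.953
vertex -0.042 2.443 -0.841
vertex 0.538 2.876 -2.954
endloop
endfacet
facet normal 0.580 0.590 -0.562
outer loop
vertex 0.99 3.493 -1.841
vertex 1.814 2.753 -1.767
vertex 0.538 2.876 -2.954
endloop
endfacet
facet normal -0.743 0.666 -0.067
outer loop
vertex 0.538 2.876 -2.954
vertex -0.042 2.443 -0.841
vertex 0.99 3.493 -1.841
endloop
endfacet
facet normal 0.336 0.456 0.824
outer loop
vertex 0.99 3.493 -1.841
vertex 0.782 1.704 -0.766
vertex 1.814 2.753 -1.767
endloop
endfacet
facet normal 0.334 0.457 0.824
outer loop
vertex -0.042 2.443 -0.841
vertex 0.782 1.704 -0.766
vertex 0.99 3.493 -1.841
endloop
endfacet

endsolid


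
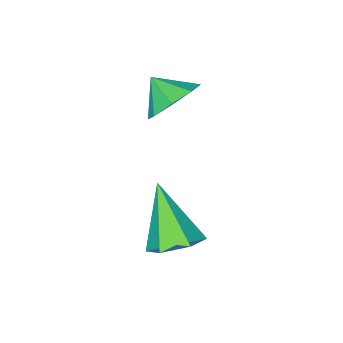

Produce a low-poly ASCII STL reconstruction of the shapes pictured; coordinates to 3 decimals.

solid 
facet normal 0.149 0.596 -0.789
outer loop
vertex -0.981 0.444 -1.331
vertex -1.694 0.883 -1.134
vertex -0.936 1.125 -0.808
endloop
endfacet
facet normal 0.880 -0.325 0.347
outer loop
vertex -0.981 0.444 -1.331
vertex -0.936 1.125 -0.808
vertex -2.006 -0.363 0.514
endloop
endfacet
facet normal 0.149 0.596 -0.789
outer loop
vertex -0.936 1.125 -0.808
vertex -1.694 0.883 -1.134
vertex -1.649 1.564 -0.611
endloop
endfacet
facet normal 0.458 0.383 0.802
outer loop
vertex -0.936 1.125 -0.808
vertex -1.649 1.564 -0.611
vertex -2.006 -0.363 0.514
endloop
endfacet
facet normal 0.149 0.596 -0.789
outer loop
vertex -1.649 1.564 -0.611
vertex -1.694 0.883 -1.134
vertex -2.407 1.322 -0.937
endloop
endfacet
facet normal -0.472 0.508 0.720
outer loop
vertex -1.649 1.564 -0.611
vertex -2.407 1.322 -0.937
vertex -2.006 -0.363 0.514
endloop
endfacet
facet normal 0.150 0.597 -0.788
outer loop
vertex -2.407 1.322 -0.937
vertex -1.694 0.883 -1.134
vertex -2.452 0.641 -1.461
endloop
endfacet
facet normal -0.980 -0.076 0.183
outer loop
vertex -2.407 1.322 -0.937
vertex -2.452 0.641 -1.461
vertex -2.006 -0.363 0.514
endloop
endfacet
facet normal 0.150 0.597 -0.788
outer loop
vertex -2.452 0.641 -1.461
vertex -1.694 0.883 -1.134
vertex -1.739 0.202 -1.658
endloop
endfacet
facet normal -0.558 -0.784 -0.272
outer loop
vertex -2.452 0.641 -1.461
vertex -1.739 0.202 -1.658
vertex -2.006 -0.363 0.514
endloop
endfacet
facet normal 0.150 0.597 -0.788
outer loop
vertex -1.739 0.202 -1.658
vertex -1.694 0.883 -1.134
vertex -0.981 0.444 -1.331
endloop
endfacet
facet normal 0.372 -0.908 -0.191
outer loop
vertex -1.739 0.202 -1.658
vertex -0.981 0.444 -1.331
vertex -2.006 -0.363 0.514
endloop
endfacet
facet normal -0.186 0.772 -0.607
outer loop
vertex -3.563 -1.702 2.136
vertex -4.091 -2.273 1.572
vertex -4.271 -1.717 2.334
endloop
endfacet
facet normal 0.269 0.001 0.963
outer loop
vertex -3.563 -1.702 2.136
vertex -4.271 -1.717 2.334
vertex -3.889 -3.107 2.228
endloop
endfacet
facet normal -0.186 0.772 -0.607
outer loop
vertex -4.271 -1.717 2.334
vertex -4.091 -2.273 1.572
vertex -4.873 -2.058 2.085
endloop
endfacet
facet normal -0.302 -0.155 0.941
outer loop
vertex -4.271 -1.717 2.334
vertex -4.873 -2.058 2.085
vertex -3.889 -3.107 2.228
endloop
endfacet
facet normal -0.186 0.772 -0.607
outer loop
vertex -4.873 -2.058 2.085
vertex -4.091 -2.273 1.572
vertex -5.016 -2.524 1.536
endloop
endfacet
facet normal -0.626 -0.506 0.593
outer loop
vertex -4.873 -2.058 2.085
vertex -5.016 -2.524 1.536
vertex -3.889 -3.107 2.228
endloop
endfacet
facet normal -0.186 0.772 -0.608
outer loop
vertex -5.016 -2.524 1.536
vertex -4.091 -2.273 1.572
vertex -4.618 -2.844 1.008
endloop
endfacet
facet normal -0.515 -0.848 0.125
outer loop
vertex -5.016 -2.524 1.536
vertex -4.618 -2.844 1.008
vertex -3.889 -3.107 2.228
endloop
endfacet
facet normal -0.186 0.772 -0.608
outer loop
vertex -4.618 -2.844 1.008
vertex -4.091 -2.273 1.572
vertex -3.91 -2.829 0.81
endloop
endfacet
facet normal -0.033 -0.981 -0.192
outer loop
vertex -4.618 -2.844 1.008
vertex -3.91 -2.829 0.81
vertex -3.889 -3.107 2.228
endloop
endfacet
facet normal -0.186 0.772 -0.608
outer loop
vertex -3.91 -2.829 0.81
vertex -4.091 -2.273 1.572
vertex -3.308 -2.488 1.059
endloop
endfacet
facet normal 0.538 -0.826 -0.170
outer loop
vertex -3.91 -2.829 0.81
vertex -3.308 -2.488 1.059
vertex -3.889 -3.107 2.228
endloop
endfacet
facet normal -0.186 0.772 -0.607
outer loop
vertex -3.308 -2.488 1.059
vertex -4.091 -2.273 1.572
vertex -3.165 -2.022 1.608
endloop
endfacet
facet normal 0.862 -0.474 0.178
outer loop
vertex -3.308 -2.488 1.059
vertex -3.165 -2.022 1.608
vertex -3.889 -3.107 2.228
endloop
endfacet
facet normal -0.186 0.772 -0.608
outer loop
vertex -3.165 -2.022 1.608
vertex -4.091 -2.273 1.572
vertex -3.563 -1.702 2.136
endloop
endfacet
facet normal 0.751 -0.132 0.646
outer loop
vertex -3.165 -2.022 1.608
vertex -3.563 -1.702 2.136
vertex -3.889 -3.107 2.228
endloop
endfacet

endsolid


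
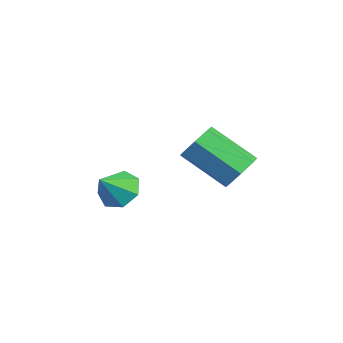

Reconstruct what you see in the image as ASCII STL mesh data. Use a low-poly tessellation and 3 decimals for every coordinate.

solid 
facet normal -0.278 0.658 -0.700
outer loop
vertex 3.515 0.744 1.641
vertex 2.782 0.361 1.572
vertex 2.994 0.986 2.075
endloop
endfacet
facet normal 0.686 0.250 0.683
outer loop
vertex 3.515 0.744 1.641
vertex 2.994 0.986 2.075
vertex 3.138 -0.481 2.468
endloop
endfacet
facet normal -0.279 0.658 -0.700
outer loop
vertex 2.994 0.986 2.075
vertex 2.782 0.361 1.572
vertex 2.313 0.757 2.131
endloop
endfacet
facet normal -0.007 0.258 0.966
outer loop
vertex 2.994 0.986 2.075
vertex 2.313 0.757 2.131
vertex 3.138 -0.481 2.468
endloop
endfacet
facet normal -0.278 0.659 -0.699
outer loop
vertex 2.313 0.757 2.131
vertex 2.782 0.361 1.572
vertex 1.985 0.23 1.765
endloop
endfacet
facet normal -0.590 -0.179 0.787
outer loop
vertex 2.313 0.757 2.131
vertex 1.985 0.23 1.765
vertex 3.138 -0.481 2.468
endloop
endfacet
facet normal -0.278 0.657 -0.701
outer loop
vertex 1.985 0.23 1.765
vertex 2.782 0.361 1.572
vertex 2.258 -0.199 1.255
endloop
endfacet
facet normal -0.622 -0.731 0.282
outer loop
vertex 1.985 0.23 1.765
vertex 2.258 -0.199 1.255
vertex 3.138 -0.481 2.468
endloop
endfacet
facet normal -0.279 0.657 -0.700
outer loop
vertex 2.258 -0.199 1.255
vertex 2.782 0.361 1.572
vertex 2.925 -0.206 0.983
endloop
endfacet
facet normal -0.080 -0.982 -0.170
outer loop
vertex 2.258 -0.199 1.255
vertex 2.925 -0.206 0.983
vertex 3.138 -0.481 2.468
endloop
endfacet
facet normal -0.278 0.657 -0.700
outer loop
vertex 2.925 -0.206 0.983
vertex 2.782 0.361 1.572
vertex 3.484 0.214 1.155
endloop
endfacet
facet normal 0.629 -0.743 -0.228
outer loop
vertex 2.925 -0.206 0.983
vertex 3.484 0.214 1.155
vertex 3.138 -0.481 2.468
endloop
endfacet
facet normal -0.278 0.658 -0.700
outer loop
vertex 3.484 0.214 1.155
vertex 2.782 0.361 1.572
vertex 3.515 0.744 1.641
endloop
endfacet
facet normal 0.969 -0.196 0.152
outer loop
vertex 3.484 0.214 1.155
vertex 3.515 0.744 1.641
vertex 3.138 -0.481 2.468
endloop
endfacet
facet normal 0.619 0.548 -0.563
outer loop
vertex 4.07 3.774 1.671
vertex 3.642 4.458 1.866
vertex 4.293 4.126 2.259
endloop
endfacet
facet normal 0.721 -0.680 0.133
outer loop
vertex 4.07 3.774 1.671
vertex 4.293 4.126 2.259
vertex 2.806 2.658 2.82
endloop
endfacet
facet normal 0.721 -0.680 0.133
outer loop
vertex 2.806 2.658 2.82
vertex 4.293 4.126 2.259
vertex 3.029 3.01 3.408
endloop
endfacet
facet normal -0.620 -0.547 0.563
outer loop
vertex 2.806 2.658 2.82
vertex 3.029 3.01 3.408
vertex 2.378 3.342 3.014
endloop
endfacet
facet normal 0.619 0.547 -0.563
outer loop
vertex 4.293 4.126 2.259
vertex 3.642 4.458 1.866
vertex 4.026 4.728 2.55
endloop
endfacet
facet normal 0.692 -0.042 0.721
outer loop
vertex 4.293 4.126 2.259
vertex 4.026 4.728 2.55
vertex 3.029 3.01 3.408
endloop
endfacet
facet normal 0.692 -0.042 0.721
outer loop
vertex 3.029 3.01 3.408
vertex 4.026 4.728 2.55
vertex 2.762 3.612 3.699
endloop
endfacet
facet normal -0.620 -0.547 0.563
outer loop
vertex 3.029 3.01 3.408
vertex 2.762 3.612 3.699
vertex 2.378 3.342 3.014
endloop
endfacet
facet normal 0.619 0.547 -0.564
outer loop
vertex 4.026 4.728 2.55
vertex 3.642 4.458 1.866
vertex 3.47 5.127 2.326
endloop
endfacet
facet normal 0.142 0.628 0.766
outer loop
vertex 4.026 4.728 2.55
vertex 3.47 5.127 2.326
vertex 2.762 3.612 3.699
endloop
endfacet
facet normal 0.142 0.628 0.766
outer loop
vertex 2.762 3.612 3.699
vertex 3.47 5.127 2.326
vertex 2.206 4.011 3.475
endloop
endfacet
facet normal -0.619 -0.547 0.563
outer loop
vertex 2.762 3.612 3.699
vertex 2.206 4.011 3.475
vertex 2.378 3.342 3.014
endloop
endfacet
facet normal 0.619 0.547 -0.564
outer loop
vertex 3.47 5.127 2.326
vertex 3.642 4.458 1.866
vertex 3.043 5.022 1.755
endloop
endfacet
facet normal -0.515 0.824 0.234
outer loop
vertex 3.47 5.127 2.326
vertex 3.043 5.022 1.755
vertex 2.206 4.011 3.475
endloop
endfacet
facet normal -0.516 0.824 0.233
outer loop
vertex 2.206 4.011 3.475
vertex 3.043 5.022 1.755
vertex 1.78 3.906 2.904
endloop
endfacet
facet normal -0.620 -0.547 0.563
outer loop
vertex 2.206 4.011 3.475
vertex 1.78 3.906 2.904
vertex 2.378 3.342 3.014
endloop
endfacet
facet normal 0.619 0.547 -0.563
outer loop
vertex 3.043 5.022 1.755
vertex 3.642 4.458 1.866
vertex 3.067 4.492 1.267
endloop
endfacet
facet normal -0.785 0.400 -0.473
outer loop
vertex 3.043 5.022 1.755
vertex 3.067 4.492 1.267
vertex 1.78 3.906 2.904
endloop
endfacet
facet normal -0.784 0.401 -0.473
outer loop
vertex 1.78 3.906 2.904
vertex 3.067 4.492 1.267
vertex 1.804 3.377 2.416
endloop
endfacet
facet normal -0.620 -0.547 0.563
outer loop
vertex 1.78 3.906 2.904
vertex 1.804 3.377 2.416
vertex 2.378 3.342 3.014
endloop
endfacet
facet normal 0.619 0.547 -0.563
outer loop
vertex 3.067 4.492 1.267
vertex 3.642 4.458 1.866
vertex 3.524 3.937 1.23
endloop
endfacet
facet normal -0.462 -0.326 -0.825
outer loop
vertex 3.067 4.492 1.267
vertex 3.524 3.937 1.23
vertex 1.804 3.377 2.416
endloop
endfacet
facet normal -0.463 -0.325 -0.825
outer loop
vertex 1.804 3.377 2.416
vertex 3.524 3.937 1.23
vertex 2.261 2.821 2.379
endloop
endfacet
facet normal -0.620 -0.547 0.563
outer loop
vertex 1.804 3.377 2.416
vertex 2.261 2.821 2.379
vertex 2.378 3.342 3.014
endloop
endfacet
facet normal 0.619 0.548 -0.563
outer loop
vertex 3.524 3.937 1.23
vertex 3.642 4.458 1.866
vertex 4.07 3.774 1.671
endloop
endfacet
facet normal 0.207 -0.806 -0.555
outer loop
vertex 3.524 3.937 1.23
vertex 4.07 3.774 1.671
vertex 2.261 2.821 2.379
endloop
endfacet
facet normal 0.208 -0.806 -0.554
outer loop
vertex 2.261 2.821 2.379
vertex 4.07 3.774 1.671
vertex 2.806 2.658 2.82
endloop
endfacet
facet normal -0.619 -0.547 0.563
outer loop
vertex 2.261 2.821 2.379
vertex 2.806 2.658 2.82
vertex 2.378 3.342 3.014
endloop
endfacet

endsolid


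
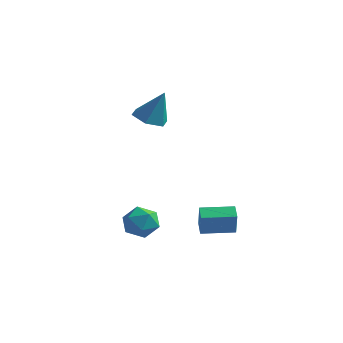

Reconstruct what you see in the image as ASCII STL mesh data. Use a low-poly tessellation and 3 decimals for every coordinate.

solid 
facet normal -0.797 0.348 0.493
outer loop
vertex -0.499 -0.506 -1.873
vertex -0.874 -1.441 -1.82
vertex -0.271 -1.097 -1.088
endloop
endfacet
facet normal -0.221 0.747 0.627
outer loop
vertex -0.499 -0.506 -1.873
vertex -0.271 -1.097 -1.088
vertex 0.444 -0.527 -1.515
endloop
endfacet
facet normal 0.020 1.000 0.005
outer loop
vertex -0.499 -0.506 -1.873
vertex 0.444 -0.527 -1.515
vertex 0.283 -0.519 -2.511
endloop
endfacet
facet normal -0.406 0.757 -0.513
outer loop
vertex -0.499 -0.506 -1.873
vertex 0.283 -0.519 -2.511
vertex -0.532 -1.084 -2.7
endloop
endfacet
facet normal -0.911 0.354 -0.211
outer loop
vertex -0.499 -0.506 -1.873
vertex -0.532 -1.084 -2.7
vertex -0.874 -1.441 -1.82
endloop
endfacet
facet normal 0.282 0.323 0.903
outer loop
vertex 0.444 -0.527 -1.515
vertex -0.271 -1.097 -1.088
vertex 0.652 -1.476 -1.24
endloop
endfacet
facet normal -0.650 -0.323 0.688
outer loop
vertex -0.271 -1.097 -1.088
vertex -0.874 -1.441 -1.82
vertex -0.163 -2.041 -1.429
endloop
endfacet
facet normal -0.835 -0.314 -0.452
outer loop
vertex -0.874 -1.441 -1.82
vertex -0.532 -1.084 -2.7
vertex -0.324 -2.033 -2.425
endloop
endfacet
facet normal -0.016 0.338 -0.941
outer loop
vertex -0.532 -1.084 -2.7
vertex 0.283 -0.519 -2.511
vertex 0.391 -1.463 -2.852
endloop
endfacet
facet normal 0.674 0.732 -0.103
outer loop
vertex 0.283 -0.519 -2.511
vertex 0.444 -0.527 -1.515
vertex 0.994 -1.119 -2.12
endloop
endfacet
facet normal 0.406 -0.757 0.513
outer loop
vertex 0.619 -2.054 -2.067
vertex 0.652 -1.476 -1.24
vertex -0.163 -2.041 -1.429
endloop
endfacet
facet normal -0.020 -1.000 -0.005
outer loop
vertex 0.619 -2.054 -2.067
vertex -0.163 -2.041 -1.429
vertex -0.324 -2.033 -2.425
endloop
endfacet
facet normal 0.221 -0.747 -0.627
outer loop
vertex 0.619 -2.054 -2.067
vertex -0.324 -2.033 -2.425
vertex 0.391 -1.463 -2.852
endloop
endfacet
facet normal 0.797 -0.348 -0.493
outer loop
vertex 0.619 -2.054 -2.067
vertex 0.391 -1.463 -2.852
vertex 0.994 -1.119 -2.12
endloop
endfacet
facet normal 0.911 -0.354 0.211
outer loop
vertex 0.619 -2.054 -2.067
vertex 0.994 -1.119 -2.12
vertex 0.652 -1.476 -1.24
endloop
endfacet
facet normal 0.016 -0.338 0.941
outer loop
vertex -0.163 -2.041 -1.429
vertex 0.652 -1.476 -1.24
vertex -0.271 -1.097 -1.088
endloop
endfacet
facet normal -0.674 -0.732 0.103
outer loop
vertex -0.324 -2.033 -2.425
vertex -0.163 -2.041 -1.429
vertex -0.874 -1.441 -1.82
endloop
endfacet
facet normal -0.282 -0.323 -0.903
outer loop
vertex 0.391 -1.463 -2.852
vertex -0.324 -2.033 -2.425
vertex -0.532 -1.084 -2.7
endloop
endfacet
facet normal 0.650 0.323 -0.688
outer loop
vertex 0.994 -1.119 -2.12
vertex 0.391 -1.463 -2.852
vertex 0.283 -0.519 -2.511
endloop
endfacet
facet normal 0.835 0.314 0.452
outer loop
vertex 0.652 -1.476 -1.24
vertex 0.994 -1.119 -2.12
vertex 0.444 -0.527 -1.515
endloop
endfacet
facet normal -0.384 -0.127 -0.915
outer loop
vertex -1.828 3.65 2.338
vertex -2.744 3.827 2.698
vertex -2.186 4.584 2.359
endloop
endfacet
facet normal 0.934 0.358 0.003
outer loop
vertex -1.828 3.65 2.338
vertex -2.186 4.584 2.359
vertex -1.996 4.073 4.482
endloop
endfacet
facet normal -0.384 -0.127 -0.915
outer loop
vertex -2.186 4.584 2.359
vertex -2.744 3.827 2.698
vertex -3.102 4.76 2.719
endloop
endfacet
facet normal 0.261 0.944 0.204
outer loop
vertex -2.186 4.584 2.359
vertex -3.102 4.76 2.719
vertex -1.996 4.073 4.482
endloop
endfacet
facet normal -0.384 -0.127 -0.915
outer loop
vertex -3.102 4.76 2.719
vertex -2.744 3.827 2.698
vertex -3.66 4.003 3.058
endloop
endfacet
facet normal -0.517 0.637 0.572
outer loop
vertex -3.102 4.76 2.719
vertex -3.66 4.003 3.058
vertex -1.996 4.073 4.482
endloop
endfacet
facet normal -0.384 -0.127 -0.915
outer loop
vertex -3.66 4.003 3.058
vertex -2.744 3.827 2.698
vertex -3.302 3.069 3.037
endloop
endfacet
facet normal -0.622 -0.255 0.740
outer loop
vertex -3.66 4.003 3.058
vertex -3.302 3.069 3.037
vertex -1.996 4.073 4.482
endloop
endfacet
facet normal -0.384 -0.127 -0.915
outer loop
vertex -3.302 3.069 3.037
vertex -2.744 3.827 2.698
vertex -2.386 2.893 2.677
endloop
endfacet
facet normal 0.050 -0.841 0.539
outer loop
vertex -3.302 3.069 3.037
vertex -2.386 2.893 2.677
vertex -1.996 4.073 4.482
endloop
endfacet
facet normal -0.384 -0.127 -0.915
outer loop
vertex -2.386 2.893 2.677
vertex -2.744 3.827 2.698
vertex -1.828 3.65 2.338
endloop
endfacet
facet normal 0.828 -0.534 0.170
outer loop
vertex -2.386 2.893 2.677
vertex -1.828 3.65 2.338
vertex -1.996 4.073 4.482
endloop
endfacet
facet normal -0.569 0.742 0.355
outer loop
vertex 2.549 -0.093 -0.878
vertex 3.894 0.931 -0.861
vertex 2.271 0.294 -2.131
endloop
endfacet
facet normal -0.796 -0.606 -0.011
outer loop
vertex 2.766 -0.351 -2.439
vertex 2.549 -0.093 -0.878
vertex 2.271 0.294 -2.131
endloop
endfacet
facet normal -0.569 0.741 0.356
outer loop
vertex 2.271 0.294 -2.131
vertex 3.894 0.931 -0.861
vertex 3.616 1.318 -2.113
endloop
endfacet
facet normal -0.207 0.288 -0.935
outer loop
vertex 3.616 1.318 -2.113
vertex 2.766 -0.351 -2.439
vertex 2.271 0.294 -2.131
endloop
endfacet
facet normal 0.207 -0.288 0.935
outer loop
vertex 2.549 -0.093 -0.878
vertex 4.389 0.286 -1.169
vertex 3.894 0.931 -0.861
endloop
endfacet
facet normal -0.796 -0.606 -0.011
outer loop
vertex 3.044 -0.738 -1.187
vertex 2.549 -0.093 -0.878
vertex 2.766 -0.351 -2.439
endloop
endfacet
facet normal 0.207 -0.289 0.935
outer loop
vertex 3.044 -0.738 -1.187
vertex 4.389 0.286 -1.169
vertex 2.549 -0.093 -0.878
endloop
endfacet
facet normal 0.796 0.606 0.011
outer loop
vertex 3.894 0.931 -0.861
vertex 4.389 0.286 -1.169
vertex 3.616 1.318 -2.113
endloop
endfacet
facet normal -0.208 0.288 -0.935
outer loop
vertex 4.111 0.673 -2.422
vertex 2.766 -0.351 -2.439
vertex 3.616 1.318 -2.113
endloop
endfacet
facet normal 0.796 0.606 0.011
outer loop
vertex 3.616 1.318 -2.113
vertex 4.389 0.286 -1.169
vertex 4.111 0.673 -2.422
endloop
endfacet
facet normal 0.569 -0.741 -0.356
outer loop
vertex 4.111 0.673 -2.422
vertex 3.044 -0.738 -1.187
vertex 2.766 -0.351 -2.439
endloop
endfacet
facet normal 0.569 -0.741 -0.355
outer loop
vertex 4.389 0.286 -1.169
vertex 3.044 -0.738 -1.187
vertex 4.111 0.673 -2.422
endloop
endfacet

endsolid


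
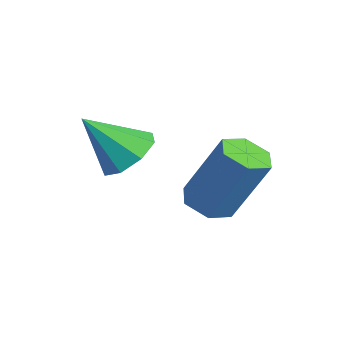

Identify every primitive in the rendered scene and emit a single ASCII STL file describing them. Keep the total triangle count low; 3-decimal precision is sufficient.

solid 
facet normal -0.281 -0.372 -0.885
outer loop
vertex 0.931 2.894 -2.757
vertex 0.314 3.048 -2.626
vertex 0.698 3.476 -2.928
endloop
endfacet
facet normal 0.890 0.243 -0.386
outer loop
vertex 0.931 2.894 -2.757
vertex 0.698 3.476 -2.928
vertex 1.464 3.597 -1.086
endloop
endfacet
facet normal 0.890 0.242 -0.386
outer loop
vertex 1.464 3.597 -1.086
vertex 0.698 3.476 -2.928
vertex 1.231 4.18 -1.257
endloop
endfacet
facet normal 0.282 0.372 0.884
outer loop
vertex 1.464 3.597 -1.086
vertex 1.231 4.18 -1.257
vertex 0.846 3.752 -0.954
endloop
endfacet
facet normal -0.281 -0.372 -0.885
outer loop
vertex 0.698 3.476 -2.928
vertex 0.314 3.048 -2.626
vertex 0.081 3.63 -2.797
endloop
endfacet
facet normal 0.135 0.897 -0.421
outer loop
vertex 0.698 3.476 -2.928
vertex 0.081 3.63 -2.797
vertex 1.231 4.18 -1.257
endloop
endfacet
facet normal 0.134 0.897 -0.420
outer loop
vertex 1.231 4.18 -1.257
vertex 0.081 3.63 -2.797
vertex 0.613 4.334 -1.125
endloop
endfacet
facet normal 0.282 0.373 0.884
outer loop
vertex 1.231 4.18 -1.257
vertex 0.613 4.334 -1.125
vertex 0.846 3.752 -0.954
endloop
endfacet
facet normal -0.282 -0.373 -0.884
outer loop
vertex 0.081 3.63 -2.797
vertex 0.314 3.048 -2.626
vertex -0.304 3.203 -2.494
endloop
endfacet
facet normal -0.755 0.655 -0.036
outer loop
vertex 0.081 3.63 -2.797
vertex -0.304 3.203 -2.494
vertex 0.613 4.334 -1.125
endloop
endfacet
facet normal -0.756 0.654 -0.034
outer loop
vertex 0.613 4.334 -1.125
vertex -0.304 3.203 -2.494
vertex 0.229 3.906 -0.823
endloop
endfacet
facet normal 0.281 0.372 0.885
outer loop
vertex 0.613 4.334 -1.125
vertex 0.229 3.906 -0.823
vertex 0.846 3.752 -0.954
endloop
endfacet
facet normal -0.282 -0.372 -0.884
outer loop
vertex -0.304 3.203 -2.494
vertex 0.314 3.048 -2.626
vertex -0.071 2.62 -2.323
endloop
endfacet
facet normal -0.890 -0.243 0.386
outer loop
vertex -0.304 3.203 -2.494
vertex -0.071 2.62 -2.323
vertex 0.229 3.906 -0.823
endloop
endfacet
facet normal -0.890 -0.243 0.386
outer loop
vertex 0.229 3.906 -0.823
vertex -0.071 2.62 -2.323
vertex 0.462 3.324 -0.652
endloop
endfacet
facet normal 0.281 0.372 0.885
outer loop
vertex 0.229 3.906 -0.823
vertex 0.462 3.324 -0.652
vertex 0.846 3.752 -0.954
endloop
endfacet
facet normal -0.282 -0.373 -0.884
outer loop
vertex -0.071 2.62 -2.323
vertex 0.314 3.048 -2.626
vertex 0.547 2.466 -2.455
endloop
endfacet
facet normal -0.134 -0.897 0.421
outer loop
vertex -0.071 2.62 -2.323
vertex 0.547 2.466 -2.455
vertex 0.462 3.324 -0.652
endloop
endfacet
facet normal -0.135 -0.897 0.421
outer loop
vertex 0.462 3.324 -0.652
vertex 0.547 2.466 -2.455
vertex 1.079 3.17 -0.783
endloop
endfacet
facet normal 0.281 0.372 0.885
outer loop
vertex 0.462 3.324 -0.652
vertex 1.079 3.17 -0.783
vertex 0.846 3.752 -0.954
endloop
endfacet
facet normal -0.281 -0.372 -0.885
outer loop
vertex 0.547 2.466 -2.455
vertex 0.314 3.048 -2.626
vertex 0.931 2.894 -2.757
endloop
endfacet
facet normal 0.756 -0.654 0.035
outer loop
vertex 0.547 2.466 -2.455
vertex 0.931 2.894 -2.757
vertex 1.079 3.17 -0.783
endloop
endfacet
facet normal 0.754 -0.655 0.035
outer loop
vertex 1.079 3.17 -0.783
vertex 0.931 2.894 -2.757
vertex 1.464 3.597 -1.086
endloop
endfacet
facet normal 0.282 0.373 0.884
outer loop
vertex 1.079 3.17 -0.783
vertex 1.464 3.597 -1.086
vertex 0.846 3.752 -0.954
endloop
endfacet
facet normal 0.120 0.653 -0.748
outer loop
vertex -0.939 2.198 -1.27
vertex -1.327 1.703 -1.765
vertex -1.543 2.3 -1.278
endloop
endfacet
facet normal 0.052 0.383 0.922
outer loop
vertex -0.939 2.198 -1.27
vertex -1.543 2.3 -1.278
vertex -1.513 0.697 -0.615
endloop
endfacet
facet normal 0.122 0.654 -0.747
outer loop
vertex -1.543 2.3 -1.278
vertex -1.327 1.703 -1.765
vertex -2.02 2.053 -1.572
endloop
endfacet
facet normal -0.607 0.294 0.738
outer loop
vertex -1.543 2.3 -1.278
vertex -2.02 2.053 -1.572
vertex -1.513 0.697 -0.615
endloop
endfacet
facet normal 0.122 0.653 -0.747
outer loop
vertex -2.02 2.053 -1.572
vertex -1.327 1.703 -1.765
vertex -2.091 1.601 -1.979
endloop
endfacet
facet normal -0.941 -0.132 0.311
outer loop
vertex -2.02 2.053 -1.572
vertex -2.091 1.601 -1.979
vertex -1.513 0.697 -0.615
endloop
endfacet
facet normal 0.122 0.654 -0.747
outer loop
vertex -2.091 1.601 -1.979
vertex -1.327 1.703 -1.765
vertex -1.714 1.209 -2.261
endloop
endfacet
facet normal -0.755 -0.647 -0.109
outer loop
vertex -2.091 1.601 -1.979
vertex -1.714 1.209 -2.261
vertex -1.513 0.697 -0.615
endloop
endfacet
facet normal 0.122 0.654 -0.746
outer loop
vertex -1.714 1.209 -2.261
vertex -1.327 1.703 -1.765
vertex -1.11 1.107 -2.252
endloop
endfacet
facet normal -0.156 -0.948 -0.276
outer loop
vertex -1.714 1.209 -2.261
vertex -1.11 1.107 -2.252
vertex -1.513 0.697 -0.615
endloop
endfacet
facet normal 0.120 0.654 -0.747
outer loop
vertex -1.11 1.107 -2.252
vertex -1.327 1.703 -1.765
vertex -0.633 1.354 -1.959
endloop
endfacet
facet normal 0.502 -0.860 -0.092
outer loop
vertex -1.11 1.107 -2.252
vertex -0.633 1.354 -1.959
vertex -1.513 0.697 -0.615
endloop
endfacet
facet normal 0.121 0.655 -0.746
outer loop
vertex -0.633 1.354 -1.959
vertex -1.327 1.703 -1.765
vertex -0.563 1.806 -1.551
endloop
endfacet
facet normal 0.836 -0.433 0.336
outer loop
vertex -0.633 1.354 -1.959
vertex -0.563 1.806 -1.551
vertex -1.513 0.697 -0.615
endloop
endfacet
facet normal 0.121 0.653 -0.748
outer loop
vertex -0.563 1.806 -1.551
vertex -1.327 1.703 -1.765
vertex -0.939 2.198 -1.27
endloop
endfacet
facet normal 0.650 0.081 0.756
outer loop
vertex -0.563 1.806 -1.551
vertex -0.939 2.198 -1.27
vertex -1.513 0.697 -0.615
endloop
endfacet

endsolid


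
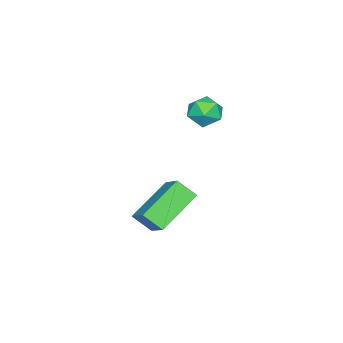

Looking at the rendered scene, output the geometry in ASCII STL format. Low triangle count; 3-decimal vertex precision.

solid 
facet normal 0.404 0.837 0.369
outer loop
vertex 1.48 4.006 0.607
vertex 1.334 3.749 1.349
vertex 2.027 3.571 0.994
endloop
endfacet
facet normal 0.705 0.662 -0.252
outer loop
vertex 1.48 4.006 0.607
vertex 2.027 3.571 0.994
vertex 1.881 3.432 0.221
endloop
endfacet
facet normal 0.192 0.636 -0.747
outer loop
vertex 1.48 4.006 0.607
vertex 1.881 3.432 0.221
vertex 1.096 3.524 0.098
endloop
endfacet
facet normal -0.428 0.795 -0.430
outer loop
vertex 1.48 4.006 0.607
vertex 1.096 3.524 0.098
vertex 0.759 3.72 0.795
endloop
endfacet
facet normal -0.297 0.919 0.260
outer loop
vertex 1.48 4.006 0.607
vertex 0.759 3.72 0.795
vertex 1.334 3.749 1.349
endloop
endfacet
facet normal 0.982 0.007 -0.187
outer loop
vertex 1.881 3.432 0.221
vertex 2.027 3.571 0.994
vertex 1.981 2.82 0.725
endloop
endfacet
facet normal 0.494 0.291 0.819
outer loop
vertex 2.027 3.571 0.994
vertex 1.334 3.749 1.349
vertex 1.644 3.016 1.422
endloop
endfacet
facet normal -0.639 0.424 0.641
outer loop
vertex 1.334 3.749 1.349
vertex 0.759 3.72 0.795
vertex 0.859 3.108 1.299
endloop
endfacet
facet normal -0.852 0.222 -0.474
outer loop
vertex 0.759 3.72 0.795
vertex 1.096 3.524 0.098
vertex 0.713 2.969 0.526
endloop
endfacet
facet normal 0.151 -0.035 -0.988
outer loop
vertex 1.096 3.524 0.098
vertex 1.881 3.432 0.221
vertex 1.406 2.791 0.171
endloop
endfacet
facet normal 0.428 -0.795 0.430
outer loop
vertex 1.26 2.534 0.913
vertex 1.981 2.82 0.725
vertex 1.644 3.016 1.422
endloop
endfacet
facet normal -0.192 -0.636 0.747
outer loop
vertex 1.26 2.534 0.913
vertex 1.644 3.016 1.422
vertex 0.859 3.108 1.299
endloop
endfacet
facet normal -0.705 -0.662 0.252
outer loop
vertex 1.26 2.534 0.913
vertex 0.859 3.108 1.299
vertex 0.713 2.969 0.526
endloop
endfacet
facet normal -0.404 -0.837 -0.369
outer loop
vertex 1.26 2.534 0.913
vertex 0.713 2.969 0.526
vertex 1.406 2.791 0.171
endloop
endfacet
facet normal 0.297 -0.919 -0.260
outer loop
vertex 1.26 2.534 0.913
vertex 1.406 2.791 0.171
vertex 1.981 2.82 0.725
endloop
endfacet
facet normal 0.852 -0.222 0.474
outer loop
vertex 1.644 3.016 1.422
vertex 1.981 2.82 0.725
vertex 2.027 3.571 0.994
endloop
endfacet
facet normal -0.151 0.035 0.988
outer loop
vertex 0.859 3.108 1.299
vertex 1.644 3.016 1.422
vertex 1.334 3.749 1.349
endloop
endfacet
facet normal -0.982 -0.007 0.187
outer loop
vertex 0.713 2.969 0.526
vertex 0.859 3.108 1.299
vertex 0.759 3.72 0.795
endloop
endfacet
facet normal -0.494 -0.291 -0.819
outer loop
vertex 1.406 2.791 0.171
vertex 0.713 2.969 0.526
vertex 1.096 3.524 0.098
endloop
endfacet
facet normal 0.639 -0.424 -0.641
outer loop
vertex 1.981 2.82 0.725
vertex 1.406 2.791 0.171
vertex 1.881 3.432 0.221
endloop
endfacet
facet normal -0.529 -0.612 -0.588
outer loop
vertex 2.071 1.95 -3.261
vertex 1.923 2.727 -3.936
vertex 3.845 1.4 -4.283
endloop
endfacet
facet normal 0.142 -0.747 0.649
outer loop
vertex 4.617 2.293 -3.424
vertex 2.071 1.95 -3.261
vertex 3.845 1.4 -4.283
endloop
endfacet
facet normal -0.529 -0.612 -0.588
outer loop
vertex 3.845 1.4 -4.283
vertex 1.923 2.727 -3.936
vertex 3.697 2.177 -4.958
endloop
endfacet
facet normal 0.837 -0.260 -0.482
outer loop
vertex 3.697 2.177 -4.958
vertex 4.617 2.293 -3.424
vertex 3.845 1.4 -4.283
endloop
endfacet
facet normal -0.837 0.260 0.482
outer loop
vertex 2.071 1.95 -3.261
vertex 2.695 3.62 -3.077
vertex 1.923 2.727 -3.936
endloop
endfacet
facet normal 0.142 -0.747 0.649
outer loop
vertex 2.843 2.843 -2.402
vertex 2.071 1.95 -3.261
vertex 4.617 2.293 -3.424
endloop
endfacet
facet normal -0.837 0.260 0.482
outer loop
vertex 2.843 2.843 -2.402
vertex 2.695 3.62 -3.077
vertex 2.071 1.95 -3.261
endloop
endfacet
facet normal -0.142 0.747 -0.649
outer loop
vertex 1.923 2.727 -3.936
vertex 2.695 3.62 -3.077
vertex 3.697 2.177 -4.958
endloop
endfacet
facet normal 0.837 -0.260 -0.482
outer loop
vertex 4.469 3.07 -4.099
vertex 4.617 2.293 -3.424
vertex 3.697 2.177 -4.958
endloop
endfacet
facet normal -0.142 0.747 -0.649
outer loop
vertex 3.697 2.177 -4.958
vertex 2.695 3.62 -3.077
vertex 4.469 3.07 -4.099
endloop
endfacet
facet normal 0.529 0.612 0.588
outer loop
vertex 4.469 3.07 -4.099
vertex 2.843 2.843 -2.402
vertex 4.617 2.293 -3.424
endloop
endfacet
facet normal 0.529 0.612 0.588
outer loop
vertex 2.695 3.62 -3.077
vertex 2.843 2.843 -2.402
vertex 4.469 3.07 -4.099
endloop
endfacet

endsolid


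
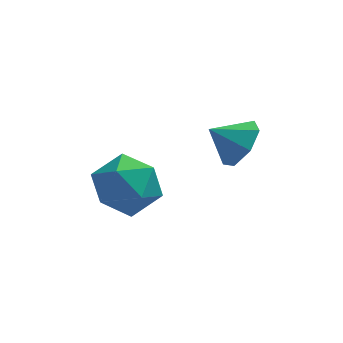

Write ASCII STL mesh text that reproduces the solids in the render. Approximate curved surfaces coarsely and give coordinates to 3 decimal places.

solid 
facet normal 0.817 -0.007 -0.576
outer loop
vertex 2.252 1.986 1.917
vertex 1.844 1.376 1.346
vertex 1.827 2.305 1.31
endloop
endfacet
facet normal -0.290 0.749 0.596
outer loop
vertex 2.252 1.986 1.917
vertex 1.827 2.305 1.31
vertex 0.896 1.384 2.014
endloop
endfacet
facet normal 0.817 -0.007 -0.577
outer loop
vertex 1.827 2.305 1.31
vertex 1.844 1.376 1.346
vertex 1.414 1.924 0.73
endloop
endfacet
facet normal -0.695 0.719 0.022
outer loop
vertex 1.827 2.305 1.31
vertex 1.414 1.924 0.73
vertex 0.896 1.384 2.014
endloop
endfacet
facet normal 0.817 -0.007 -0.577
outer loop
vertex 1.414 1.924 0.73
vertex 1.844 1.376 1.346
vertex 1.325 1.131 0.614
endloop
endfacet
facet normal -0.937 0.151 -0.314
outer loop
vertex 1.414 1.924 0.73
vertex 1.325 1.131 0.614
vertex 0.896 1.384 2.014
endloop
endfacet
facet normal 0.817 -0.007 -0.577
outer loop
vertex 1.325 1.131 0.614
vertex 1.844 1.376 1.346
vertex 1.627 0.522 1.049
endloop
endfacet
facet normal -0.834 -0.528 -0.160
outer loop
vertex 1.325 1.131 0.614
vertex 1.627 0.522 1.049
vertex 0.896 1.384 2.014
endloop
endfacet
facet normal 0.817 -0.007 -0.577
outer loop
vertex 1.627 0.522 1.049
vertex 1.844 1.376 1.346
vertex 2.092 0.556 1.707
endloop
endfacet
facet normal -0.463 -0.806 0.369
outer loop
vertex 1.627 0.522 1.049
vertex 2.092 0.556 1.707
vertex 0.896 1.384 2.014
endloop
endfacet
facet normal 0.817 -0.006 -0.576
outer loop
vertex 2.092 0.556 1.707
vertex 1.844 1.376 1.346
vertex 2.37 1.207 2.094
endloop
endfacet
facet normal -0.104 -0.475 0.874
outer loop
vertex 2.092 0.556 1.707
vertex 2.37 1.207 2.094
vertex 0.896 1.384 2.014
endloop
endfacet
facet normal 0.817 -0.007 -0.576
outer loop
vertex 2.37 1.207 2.094
vertex 1.844 1.376 1.346
vertex 2.252 1.986 1.917
endloop
endfacet
facet normal -0.027 0.218 0.976
outer loop
vertex 2.37 1.207 2.094
vertex 2.252 1.986 1.917
vertex 0.896 1.384 2.014
endloop
endfacet
facet normal -0.756 -0.429 0.495
outer loop
vertex -2.485 -0.351 1.391
vertex -2.125 -1.383 1.047
vertex -1.735 -0.939 2.028
endloop
endfacet
facet normal -0.553 0.177 0.814
outer loop
vertex -2.485 -0.351 1.391
vertex -1.735 -0.939 2.028
vertex -1.598 0.189 1.876
endloop
endfacet
facet normal -0.618 0.708 0.342
outer loop
vertex -2.485 -0.351 1.391
vertex -1.598 0.189 1.876
vertex -1.904 0.441 0.801
endloop
endfacet
facet normal -0.861 0.431 -0.269
outer loop
vertex -2.485 -0.351 1.391
vertex -1.904 0.441 0.801
vertex -2.23 -0.53 0.288
endloop
endfacet
facet normal -0.946 -0.272 -0.175
outer loop
vertex -2.485 -0.351 1.391
vertex -2.23 -0.53 0.288
vertex -2.125 -1.383 1.047
endloop
endfacet
facet normal 0.137 0.116 0.984
outer loop
vertex -1.598 0.189 1.876
vertex -1.735 -0.939 2.028
vertex -0.69 -0.51 1.832
endloop
endfacet
facet normal -0.191 -0.864 0.467
outer loop
vertex -1.735 -0.939 2.028
vertex -2.125 -1.383 1.047
vertex -1.016 -1.481 1.319
endloop
endfacet
facet normal -0.499 -0.610 -0.616
outer loop
vertex -2.125 -1.383 1.047
vertex -2.23 -0.53 0.288
vertex -1.322 -1.229 0.244
endloop
endfacet
facet normal -0.361 0.527 -0.769
outer loop
vertex -2.23 -0.53 0.288
vertex -1.904 0.441 0.801
vertex -1.185 -0.101 0.092
endloop
endfacet
facet normal 0.032 0.975 0.219
outer loop
vertex -1.904 0.441 0.801
vertex -1.598 0.189 1.876
vertex -0.795 0.343 1.073
endloop
endfacet
facet normal 0.861 -0.431 0.269
outer loop
vertex -0.435 -0.689 0.729
vertex -0.69 -0.51 1.832
vertex -1.016 -1.481 1.319
endloop
endfacet
facet normal 0.618 -0.708 -0.342
outer loop
vertex -0.435 -0.689 0.729
vertex -1.016 -1.481 1.319
vertex -1.322 -1.229 0.244
endloop
endfacet
facet normal 0.553 -0.177 -0.814
outer loop
vertex -0.435 -0.689 0.729
vertex -1.322 -1.229 0.244
vertex -1.185 -0.101 0.092
endloop
endfacet
facet normal 0.756 0.429 -0.495
outer loop
vertex -0.435 -0.689 0.729
vertex -1.185 -0.101 0.092
vertex -0.795 0.343 1.073
endloop
endfacet
facet normal 0.946 0.272 0.175
outer loop
vertex -0.435 -0.689 0.729
vertex -0.795 0.343 1.073
vertex -0.69 -0.51 1.832
endloop
endfacet
facet normal 0.361 -0.527 0.769
outer loop
vertex -1.016 -1.481 1.319
vertex -0.69 -0.51 1.832
vertex -1.735 -0.939 2.028
endloop
endfacet
facet normal -0.032 -0.975 -0.219
outer loop
vertex -1.322 -1.229 0.244
vertex -1.016 -1.481 1.319
vertex -2.125 -1.383 1.047
endloop
endfacet
facet normal -0.137 -0.116 -0.984
outer loop
vertex -1.185 -0.101 0.092
vertex -1.322 -1.229 0.244
vertex -2.23 -0.53 0.288
endloop
endfacet
facet normal 0.191 0.864 -0.467
outer loop
vertex -0.795 0.343 1.073
vertex -1.185 -0.101 0.092
vertex -1.904 0.441 0.801
endloop
endfacet
facet normal 0.499 0.610 0.616
outer loop
vertex -0.69 -0.51 1.832
vertex -0.795 0.343 1.073
vertex -1.598 0.189 1.876
endloop
endfacet

endsolid
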